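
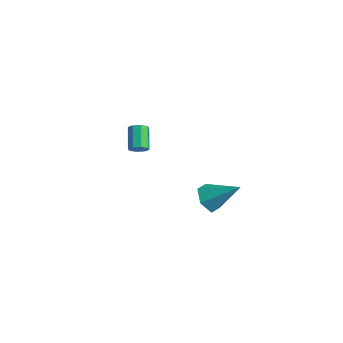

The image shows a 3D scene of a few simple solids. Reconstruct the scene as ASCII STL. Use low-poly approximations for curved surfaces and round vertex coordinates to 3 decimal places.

solid 
facet normal -0.661 -0.432 -0.613
outer loop
vertex 3.453 -1.806 -1.826
vertex 2.851 -1.411 -1.455
vertex 3.223 -1.076 -2.092
endloop
endfacet
facet normal 0.886 0.116 -0.449
outer loop
vertex 3.453 -1.806 -1.826
vertex 3.223 -1.076 -2.092
vertex 4.049 -0.629 -0.345
endloop
endfacet
facet normal -0.661 -0.432 -0.613
outer loop
vertex 3.223 -1.076 -2.092
vertex 2.851 -1.411 -1.455
vertex 2.621 -0.681 -1.721
endloop
endfacet
facet normal 0.333 0.863 -0.379
outer loop
vertex 3.223 -1.076 -2.092
vertex 2.621 -0.681 -1.721
vertex 4.049 -0.629 -0.345
endloop
endfacet
facet normal -0.662 -0.432 -0.613
outer loop
vertex 2.621 -0.681 -1.721
vertex 2.851 -1.411 -1.455
vertex 2.249 -1.016 -1.083
endloop
endfacet
facet normal -0.314 0.904 0.292
outer loop
vertex 2.621 -0.681 -1.721
vertex 2.249 -1.016 -1.083
vertex 4.049 -0.629 -0.345
endloop
endfacet
facet normal -0.662 -0.432 -0.612
outer loop
vertex 2.249 -1.016 -1.083
vertex 2.851 -1.411 -1.455
vertex 2.479 -1.745 -0.817
endloop
endfacet
facet normal -0.408 0.197 0.892
outer loop
vertex 2.249 -1.016 -1.083
vertex 2.479 -1.745 -0.817
vertex 4.049 -0.629 -0.345
endloop
endfacet
facet normal -0.662 -0.432 -0.612
outer loop
vertex 2.479 -1.745 -0.817
vertex 2.851 -1.411 -1.455
vertex 3.081 -2.141 -1.189
endloop
endfacet
facet normal 0.145 -0.551 0.822
outer loop
vertex 2.479 -1.745 -0.817
vertex 3.081 -2.141 -1.189
vertex 4.049 -0.629 -0.345
endloop
endfacet
facet normal -0.661 -0.432 -0.613
outer loop
vertex 3.081 -2.141 -1.189
vertex 2.851 -1.411 -1.455
vertex 3.453 -1.806 -1.826
endloop
endfacet
facet normal 0.792 -0.592 0.151
outer loop
vertex 3.081 -2.141 -1.189
vertex 3.453 -1.806 -1.826
vertex 4.049 -0.629 -0.345
endloop
endfacet
facet normal 0.617 -0.557 -0.556
outer loop
vertex -2.126 -0.461 -1.783
vertex -2.408 -0.873 -1.683
vertex -2.41 -0.514 -2.045
endloop
endfacet
facet normal 0.298 0.819 -0.489
outer loop
vertex -2.126 -0.461 -1.783
vertex -2.41 -0.514 -2.045
vertex -2.91 0.246 -1.077
endloop
endfacet
facet normal 0.298 0.819 -0.489
outer loop
vertex -2.91 0.246 -1.077
vertex -2.41 -0.514 -2.045
vertex -3.194 0.193 -1.339
endloop
endfacet
facet normal -0.617 0.556 0.557
outer loop
vertex -2.91 0.246 -1.077
vertex -3.194 0.193 -1.339
vertex -3.192 -0.167 -0.977
endloop
endfacet
facet normal 0.618 -0.557 -0.556
outer loop
vertex -2.41 -0.514 -2.045
vertex -2.408 -0.873 -1.683
vertex -2.693 -0.778 -2.095
endloop
endfacet
facet normal -0.305 0.482 -0.821
outer loop
vertex -2.41 -0.514 -2.045
vertex -2.693 -0.778 -2.095
vertex -3.194 0.193 -1.339
endloop
endfacet
facet normal -0.305 0.482 -0.821
outer loop
vertex -3.194 0.193 -1.339
vertex -2.693 -0.778 -2.095
vertex -3.477 -0.071 -1.389
endloop
endfacet
facet normal -0.617 0.556 0.557
outer loop
vertex -3.194 0.193 -1.339
vertex -3.477 -0.071 -1.389
vertex -3.192 -0.167 -0.977
endloop
endfacet
facet normal 0.618 -0.556 -0.556
outer loop
vertex -2.693 -0.778 -2.095
vertex -2.408 -0.873 -1.683
vertex -2.809 -1.098 -1.904
endloop
endfacet
facet normal -0.728 -0.137 -0.672
outer loop
vertex -2.693 -0.778 -2.095
vertex -2.809 -1.098 -1.904
vertex -3.477 -0.071 -1.389
endloop
endfacet
facet normal -0.728 -0.137 -0.672
outer loop
vertex -3.477 -0.071 -1.389
vertex -2.809 -1.098 -1.904
vertex -3.593 -0.391 -1.198
endloop
endfacet
facet normal -0.617 0.556 0.557
outer loop
vertex -3.477 -0.071 -1.389
vertex -3.593 -0.391 -1.198
vertex -3.192 -0.167 -0.977
endloop
endfacet
facet normal 0.618 -0.557 -0.555
outer loop
vertex -2.809 -1.098 -1.904
vertex -2.408 -0.873 -1.683
vertex -2.69 -1.286 -1.583
endloop
endfacet
facet normal -0.725 -0.677 -0.128
outer loop
vertex -2.809 -1.098 -1.904
vertex -2.69 -1.286 -1.583
vertex -3.593 -0.391 -1.198
endloop
endfacet
facet normal -0.725 -0.677 -0.128
outer loop
vertex -3.593 -0.391 -1.198
vertex -2.69 -1.286 -1.583
vertex -3.474 -0.579 -0.877
endloop
endfacet
facet normal -0.617 0.557 0.555
outer loop
vertex -3.593 -0.391 -1.198
vertex -3.474 -0.579 -0.877
vertex -3.192 -0.167 -0.977
endloop
endfacet
facet normal 0.617 -0.556 -0.557
outer loop
vertex -2.69 -1.286 -1.583
vertex -2.408 -0.873 -1.683
vertex -2.406 -1.233 -1.321
endloop
endfacet
facet normal -0.298 -0.819 0.489
outer loop
vertex -2.69 -1.286 -1.583
vertex -2.406 -1.233 -1.321
vertex -3.474 -0.579 -0.877
endloop
endfacet
facet normal -0.298 -0.819 0.489
outer loop
vertex -3.474 -0.579 -0.877
vertex -2.406 -1.233 -1.321
vertex -3.19 -0.526 -0.615
endloop
endfacet
facet normal -0.617 0.557 0.556
outer loop
vertex -3.474 -0.579 -0.877
vertex -3.19 -0.526 -0.615
vertex -3.192 -0.167 -0.977
endloop
endfacet
facet normal 0.617 -0.556 -0.557
outer loop
vertex -2.406 -1.233 -1.321
vertex -2.408 -0.873 -1.683
vertex -2.123 -0.969 -1.271
endloop
endfacet
facet normal 0.305 -0.482 0.821
outer loop
vertex -2.406 -1.233 -1.321
vertex -2.123 -0.969 -1.271
vertex -3.19 -0.526 -0.615
endloop
endfacet
facet normal 0.305 -0.482 0.821
outer loop
vertex -3.19 -0.526 -0.615
vertex -2.123 -0.969 -1.271
vertex -2.907 -0.262 -0.565
endloop
endfacet
facet normal -0.618 0.557 0.556
outer loop
vertex -3.19 -0.526 -0.615
vertex -2.907 -0.262 -0.565
vertex -3.192 -0.167 -0.977
endloop
endfacet
facet normal 0.617 -0.556 -0.557
outer loop
vertex -2.123 -0.969 -1.271
vertex -2.408 -0.873 -1.683
vertex -2.007 -0.649 -1.462
endloop
endfacet
facet normal 0.728 0.137 0.672
outer loop
vertex -2.123 -0.969 -1.271
vertex -2.007 -0.649 -1.462
vertex -2.907 -0.262 -0.565
endloop
endfacet
facet normal 0.728 0.137 0.672
outer loop
vertex -2.907 -0.262 -0.565
vertex -2.007 -0.649 -1.462
vertex -2.791 0.058 -0.756
endloop
endfacet
facet normal -0.618 0.556 0.556
outer loop
vertex -2.907 -0.262 -0.565
vertex -2.791 0.058 -0.756
vertex -3.192 -0.167 -0.977
endloop
endfacet
facet normal 0.617 -0.557 -0.555
outer loop
vertex -2.007 -0.649 -1.462
vertex -2.408 -0.873 -1.683
vertex -2.126 -0.461 -1.783
endloop
endfacet
facet normal 0.725 0.677 0.128
outer loop
vertex -2.007 -0.649 -1.462
vertex -2.126 -0.461 -1.783
vertex -2.791 0.058 -0.756
endloop
endfacet
facet normal 0.725 0.677 0.128
outer loop
vertex -2.791 0.058 -0.756
vertex -2.126 -0.461 -1.783
vertex -2.91 0.246 -1.077
endloop
endfacet
facet normal -0.618 0.557 0.555
outer loop
vertex -2.791 0.058 -0.756
vertex -2.91 0.246 -1.077
vertex -3.192 -0.167 -0.977
endloop
endfacet

endsolid


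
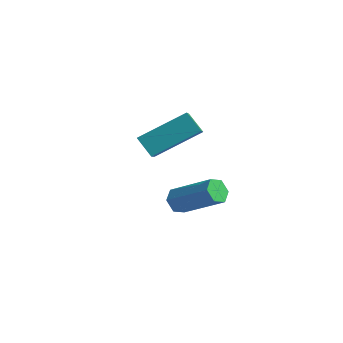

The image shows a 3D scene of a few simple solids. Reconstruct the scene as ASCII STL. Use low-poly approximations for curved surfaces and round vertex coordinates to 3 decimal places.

solid 
facet normal -0.459 0.692 -0.557
outer loop
vertex -0.08 -3.255 0.7
vertex 1.026 -1.718 1.698
vertex 0.636 -3.328 0.02
endloop
endfacet
facet normal -0.516 -0.718 -0.467
outer loop
vertex 1.494 -4.622 1.062
vertex -0.08 -3.255 0.7
vertex 0.636 -3.328 0.02
endloop
endfacet
facet normal -0.459 0.692 -0.557
outer loop
vertex 0.636 -3.328 0.02
vertex 1.026 -1.718 1.698
vertex 1.741 -1.791 1.018
endloop
endfacet
facet normal 0.723 -0.074 -0.687
outer loop
vertex 1.741 -1.791 1.018
vertex 1.494 -4.622 1.062
vertex 0.636 -3.328 0.02
endloop
endfacet
facet normal -0.723 0.074 0.687
outer loop
vertex -0.08 -3.255 0.7
vertex 1.884 -3.012 2.74
vertex 1.026 -1.718 1.698
endloop
endfacet
facet normal -0.517 -0.718 -0.466
outer loop
vertex 0.779 -4.549 1.742
vertex -0.08 -3.255 0.7
vertex 1.494 -4.622 1.062
endloop
endfacet
facet normal -0.723 0.073 0.687
outer loop
vertex 0.779 -4.549 1.742
vertex 1.884 -3.012 2.74
vertex -0.08 -3.255 0.7
endloop
endfacet
facet normal 0.517 0.718 0.466
outer loop
vertex 1.026 -1.718 1.698
vertex 1.884 -3.012 2.74
vertex 1.741 -1.791 1.018
endloop
endfacet
facet normal 0.723 -0.074 -0.687
outer loop
vertex 2.6 -3.085 2.06
vertex 1.494 -4.622 1.062
vertex 1.741 -1.791 1.018
endloop
endfacet
facet normal 0.516 0.718 0.466
outer loop
vertex 1.741 -1.791 1.018
vertex 1.884 -3.012 2.74
vertex 2.6 -3.085 2.06
endloop
endfacet
facet normal 0.459 -0.692 0.557
outer loop
vertex 2.6 -3.085 2.06
vertex 0.779 -4.549 1.742
vertex 1.494 -4.622 1.062
endloop
endfacet
facet normal 0.459 -0.692 0.557
outer loop
vertex 1.884 -3.012 2.74
vertex 0.779 -4.549 1.742
vertex 2.6 -3.085 2.06
endloop
endfacet
facet normal -0.816 -0.104 -0.569
outer loop
vertex 1.219 -2.252 -3.484
vertex 0.875 -2.241 -2.993
vertex 1.008 -1.73 -3.277
endloop
endfacet
facet normal 0.458 0.482 -0.747
outer loop
vertex 1.219 -2.252 -3.484
vertex 1.008 -1.73 -3.277
vertex 2.949 -2.03 -2.279
endloop
endfacet
facet normal 0.458 0.482 -0.747
outer loop
vertex 2.949 -2.03 -2.279
vertex 1.008 -1.73 -3.277
vertex 2.738 -1.508 -2.072
endloop
endfacet
facet normal 0.816 0.105 0.568
outer loop
vertex 2.949 -2.03 -2.279
vertex 2.738 -1.508 -2.072
vertex 2.605 -2.019 -1.787
endloop
endfacet
facet normal -0.816 -0.104 -0.569
outer loop
vertex 1.008 -1.73 -3.277
vertex 0.875 -2.241 -2.993
vertex 0.664 -1.719 -2.786
endloop
endfacet
facet normal -0.075 0.994 -0.075
outer loop
vertex 1.008 -1.73 -3.277
vertex 0.664 -1.719 -2.786
vertex 2.738 -1.508 -2.072
endloop
endfacet
facet normal -0.075 0.994 -0.075
outer loop
vertex 2.738 -1.508 -2.072
vertex 0.664 -1.719 -2.786
vertex 2.394 -1.497 -1.58
endloop
endfacet
facet normal 0.816 0.105 0.568
outer loop
vertex 2.738 -1.508 -2.072
vertex 2.394 -1.497 -1.58
vertex 2.605 -2.019 -1.787
endloop
endfacet
facet normal -0.816 -0.105 -0.568
outer loop
vertex 0.664 -1.719 -2.786
vertex 0.875 -2.241 -2.993
vertex 0.531 -2.23 -2.501
endloop
endfacet
facet normal -0.534 0.514 0.672
outer loop
vertex 0.664 -1.719 -2.786
vertex 0.531 -2.23 -2.501
vertex 2.394 -1.497 -1.58
endloop
endfacet
facet normal -0.534 0.513 0.672
outer loop
vertex 2.394 -1.497 -1.58
vertex 0.531 -2.23 -2.501
vertex 2.261 -2.008 -1.296
endloop
endfacet
facet normal 0.816 0.104 0.569
outer loop
vertex 2.394 -1.497 -1.58
vertex 2.261 -2.008 -1.296
vertex 2.605 -2.019 -1.787
endloop
endfacet
facet normal -0.816 -0.105 -0.568
outer loop
vertex 0.531 -2.23 -2.501
vertex 0.875 -2.241 -2.993
vertex 0.742 -2.752 -2.708
endloop
endfacet
facet normal -0.458 -0.482 0.747
outer loop
vertex 0.531 -2.23 -2.501
vertex 0.742 -2.752 -2.708
vertex 2.261 -2.008 -1.296
endloop
endfacet
facet normal -0.458 -0.482 0.747
outer loop
vertex 2.261 -2.008 -1.296
vertex 0.742 -2.752 -2.708
vertex 2.472 -2.53 -1.503
endloop
endfacet
facet normal 0.816 0.104 0.569
outer loop
vertex 2.261 -2.008 -1.296
vertex 2.472 -2.53 -1.503
vertex 2.605 -2.019 -1.787
endloop
endfacet
facet normal -0.816 -0.105 -0.568
outer loop
vertex 0.742 -2.752 -2.708
vertex 0.875 -2.241 -2.993
vertex 1.086 -2.763 -3.2
endloop
endfacet
facet normal 0.075 -0.994 0.075
outer loop
vertex 0.742 -2.752 -2.708
vertex 1.086 -2.763 -3.2
vertex 2.472 -2.53 -1.503
endloop
endfacet
facet normal 0.075 -0.994 0.075
outer loop
vertex 2.472 -2.53 -1.503
vertex 1.086 -2.763 -3.2
vertex 2.816 -2.541 -1.994
endloop
endfacet
facet normal 0.816 0.104 0.569
outer loop
vertex 2.472 -2.53 -1.503
vertex 2.816 -2.541 -1.994
vertex 2.605 -2.019 -1.787
endloop
endfacet
facet normal -0.816 -0.104 -0.569
outer loop
vertex 1.086 -2.763 -3.2
vertex 0.875 -2.241 -2.993
vertex 1.219 -2.252 -3.484
endloop
endfacet
facet normal 0.534 -0.513 -0.672
outer loop
vertex 1.086 -2.763 -3.2
vertex 1.219 -2.252 -3.484
vertex 2.816 -2.541 -1.994
endloop
endfacet
facet normal 0.534 -0.514 -0.672
outer loop
vertex 2.816 -2.541 -1.994
vertex 1.219 -2.252 -3.484
vertex 2.949 -2.03 -2.279
endloop
endfacet
facet normal 0.816 0.105 0.568
outer loop
vertex 2.816 -2.541 -1.994
vertex 2.949 -2.03 -2.279
vertex 2.605 -2.019 -1.787
endloop
endfacet

endsolid


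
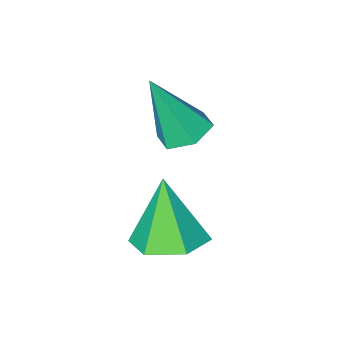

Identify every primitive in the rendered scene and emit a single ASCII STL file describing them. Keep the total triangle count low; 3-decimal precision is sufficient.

solid 
facet normal 0.081 0.302 -0.950
outer loop
vertex -1.217 2.357 -0.945
vertex -2.077 2.021 -1.125
vertex -1.97 2.909 -0.834
endloop
endfacet
facet normal 0.507 0.560 0.655
outer loop
vertex -1.217 2.357 -0.945
vertex -1.97 2.909 -0.834
vertex -2.223 1.479 0.585
endloop
endfacet
facet normal 0.081 0.301 -0.950
outer loop
vertex -1.97 2.909 -0.834
vertex -2.077 2.021 -1.125
vertex -2.829 2.574 -1.014
endloop
endfacet
facet normal -0.395 0.681 0.616
outer loop
vertex -1.97 2.909 -0.834
vertex -2.829 2.574 -1.014
vertex -2.223 1.479 0.585
endloop
endfacet
facet normal 0.081 0.301 -0.950
outer loop
vertex -2.829 2.574 -1.014
vertex -2.077 2.021 -1.125
vertex -2.936 1.686 -1.305
endloop
endfacet
facet normal -0.936 -0.003 0.353
outer loop
vertex -2.829 2.574 -1.014
vertex -2.936 1.686 -1.305
vertex -2.223 1.479 0.585
endloop
endfacet
facet normal 0.081 0.302 -0.950
outer loop
vertex -2.936 1.686 -1.305
vertex -2.077 2.021 -1.125
vertex -2.183 1.134 -1.416
endloop
endfacet
facet normal -0.574 -0.809 0.128
outer loop
vertex -2.936 1.686 -1.305
vertex -2.183 1.134 -1.416
vertex -2.223 1.479 0.585
endloop
endfacet
facet normal 0.081 0.302 -0.950
outer loop
vertex -2.183 1.134 -1.416
vertex -2.077 2.021 -1.125
vertex -1.324 1.469 -1.236
endloop
endfacet
facet normal 0.328 -0.930 0.167
outer loop
vertex -2.183 1.134 -1.416
vertex -1.324 1.469 -1.236
vertex -2.223 1.479 0.585
endloop
endfacet
facet normal 0.081 0.302 -0.950
outer loop
vertex -1.324 1.469 -1.236
vertex -2.077 2.021 -1.125
vertex -1.217 2.357 -0.945
endloop
endfacet
facet normal 0.869 -0.246 0.430
outer loop
vertex -1.324 1.469 -1.236
vertex -1.217 2.357 -0.945
vertex -2.223 1.479 0.585
endloop
endfacet
facet normal -0.352 0.224 -0.909
outer loop
vertex -3.288 -0.587 0.063
vertex -3.788 -0.149 0.365
vertex -3.134 0.117 0.177
endloop
endfacet
facet normal 0.976 -0.199 -0.092
outer loop
vertex -3.288 -0.587 0.063
vertex -3.134 0.117 0.177
vertex -3.092 -0.591 2.155
endloop
endfacet
facet normal -0.353 0.226 -0.908
outer loop
vertex -3.134 0.117 0.177
vertex -3.788 -0.149 0.365
vertex -3.634 0.555 0.48
endloop
endfacet
facet normal 0.715 0.663 0.222
outer loop
vertex -3.134 0.117 0.177
vertex -3.634 0.555 0.48
vertex -3.092 -0.591 2.155
endloop
endfacet
facet normal -0.353 0.226 -0.908
outer loop
vertex -3.634 0.555 0.48
vertex -3.788 -0.149 0.365
vertex -4.287 0.289 0.668
endloop
endfacet
facet normal -0.152 0.792 0.591
outer loop
vertex -3.634 0.555 0.48
vertex -4.287 0.289 0.668
vertex -3.092 -0.591 2.155
endloop
endfacet
facet normal -0.353 0.226 -0.908
outer loop
vertex -4.287 0.289 0.668
vertex -3.788 -0.149 0.365
vertex -4.441 -0.415 0.553
endloop
endfacet
facet normal -0.760 0.061 0.647
outer loop
vertex -4.287 0.289 0.668
vertex -4.441 -0.415 0.553
vertex -3.092 -0.591 2.155
endloop
endfacet
facet normal -0.353 0.224 -0.909
outer loop
vertex -4.441 -0.415 0.553
vertex -3.788 -0.149 0.365
vertex -3.941 -0.853 0.251
endloop
endfacet
facet normal -0.500 -0.800 0.333
outer loop
vertex -4.441 -0.415 0.553
vertex -3.941 -0.853 0.251
vertex -3.092 -0.591 2.155
endloop
endfacet
facet normal -0.353 0.224 -0.909
outer loop
vertex -3.941 -0.853 0.251
vertex -3.788 -0.149 0.365
vertex -3.288 -0.587 0.063
endloop
endfacet
facet normal 0.368 -0.929 -0.036
outer loop
vertex -3.941 -0.853 0.251
vertex -3.288 -0.587 0.063
vertex -3.092 -0.591 2.155
endloop
endfacet

endsolid


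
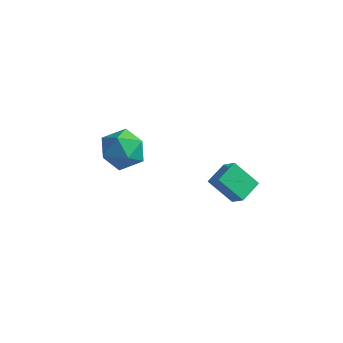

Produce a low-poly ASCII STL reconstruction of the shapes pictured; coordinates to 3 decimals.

solid 
facet normal -0.764 0.551 0.335
outer loop
vertex -4.53 -3.006 -2.397
vertex -4.821 -3.889 -1.607
vertex -4.042 -3.009 -1.279
endloop
endfacet
facet normal -0.231 0.967 0.103
outer loop
vertex -4.53 -3.006 -2.397
vertex -4.042 -3.009 -1.279
vertex -3.349 -2.74 -2.246
endloop
endfacet
facet normal -0.108 0.807 -0.580
outer loop
vertex -4.53 -3.006 -2.397
vertex -3.349 -2.74 -2.246
vertex -3.7 -3.452 -3.172
endloop
endfacet
facet normal -0.564 0.293 -0.772
outer loop
vertex -4.53 -3.006 -2.397
vertex -3.7 -3.452 -3.172
vertex -4.61 -4.162 -2.777
endloop
endfacet
facet normal -0.969 0.135 -0.206
outer loop
vertex -4.53 -3.006 -2.397
vertex -4.61 -4.162 -2.777
vertex -4.821 -3.889 -1.607
endloop
endfacet
facet normal 0.354 0.804 0.478
outer loop
vertex -3.349 -2.74 -2.246
vertex -4.042 -3.009 -1.279
vertex -2.91 -3.458 -1.363
endloop
endfacet
facet normal -0.507 0.131 0.852
outer loop
vertex -4.042 -3.009 -1.279
vertex -4.821 -3.889 -1.607
vertex -3.82 -4.168 -0.968
endloop
endfacet
facet normal -0.839 -0.543 -0.025
outer loop
vertex -4.821 -3.889 -1.607
vertex -4.61 -4.162 -2.777
vertex -4.171 -4.88 -1.894
endloop
endfacet
facet normal -0.184 -0.287 -0.940
outer loop
vertex -4.61 -4.162 -2.777
vertex -3.7 -3.452 -3.172
vertex -3.478 -4.611 -2.861
endloop
endfacet
facet normal 0.554 0.545 -0.629
outer loop
vertex -3.7 -3.452 -3.172
vertex -3.349 -2.74 -2.246
vertex -2.699 -3.731 -2.533
endloop
endfacet
facet normal 0.564 -0.293 0.772
outer loop
vertex -2.99 -4.614 -1.743
vertex -2.91 -3.458 -1.363
vertex -3.82 -4.168 -0.968
endloop
endfacet
facet normal 0.108 -0.807 0.580
outer loop
vertex -2.99 -4.614 -1.743
vertex -3.82 -4.168 -0.968
vertex -4.171 -4.88 -1.894
endloop
endfacet
facet normal 0.231 -0.967 -0.103
outer loop
vertex -2.99 -4.614 -1.743
vertex -4.171 -4.88 -1.894
vertex -3.478 -4.611 -2.861
endloop
endfacet
facet normal 0.764 -0.551 -0.335
outer loop
vertex -2.99 -4.614 -1.743
vertex -3.478 -4.611 -2.861
vertex -2.699 -3.731 -2.533
endloop
endfacet
facet normal 0.969 -0.135 0.206
outer loop
vertex -2.99 -4.614 -1.743
vertex -2.699 -3.731 -2.533
vertex -2.91 -3.458 -1.363
endloop
endfacet
facet normal 0.184 0.287 0.940
outer loop
vertex -3.82 -4.168 -0.968
vertex -2.91 -3.458 -1.363
vertex -4.042 -3.009 -1.279
endloop
endfacet
facet normal -0.554 -0.545 0.629
outer loop
vertex -4.171 -4.88 -1.894
vertex -3.82 -4.168 -0.968
vertex -4.821 -3.889 -1.607
endloop
endfacet
facet normal -0.354 -0.804 -0.478
outer loop
vertex -3.478 -4.611 -2.861
vertex -4.171 -4.88 -1.894
vertex -4.61 -4.162 -2.777
endloop
endfacet
facet normal 0.507 -0.131 -0.852
outer loop
vertex -2.699 -3.731 -2.533
vertex -3.478 -4.611 -2.861
vertex -3.7 -3.452 -3.172
endloop
endfacet
facet normal 0.839 0.543 0.025
outer loop
vertex -2.91 -3.458 -1.363
vertex -2.699 -3.731 -2.533
vertex -3.349 -2.74 -2.246
endloop
endfacet
facet normal -0.732 -0.098 0.675
outer loop
vertex 1.453 -4.214 -1.693
vertex 1.647 -3.049 -1.314
vertex 0.716 -3.848 -2.439
endloop
endfacet
facet normal -0.157 -0.939 -0.306
outer loop
vertex 1.893 -3.691 -3.526
vertex 1.453 -4.214 -1.693
vertex 0.716 -3.848 -2.439
endloop
endfacet
facet normal -0.731 -0.098 0.675
outer loop
vertex 0.716 -3.848 -2.439
vertex 1.647 -3.049 -1.314
vertex 0.91 -2.684 -2.06
endloop
endfacet
facet normal -0.664 0.329 -0.671
outer loop
vertex 0.91 -2.684 -2.06
vertex 1.893 -3.691 -3.526
vertex 0.716 -3.848 -2.439
endloop
endfacet
facet normal 0.664 -0.329 0.671
outer loop
vertex 1.453 -4.214 -1.693
vertex 2.824 -2.892 -2.401
vertex 1.647 -3.049 -1.314
endloop
endfacet
facet normal -0.156 -0.939 -0.305
outer loop
vertex 2.63 -4.056 -2.78
vertex 1.453 -4.214 -1.693
vertex 1.893 -3.691 -3.526
endloop
endfacet
facet normal 0.664 -0.329 0.671
outer loop
vertex 2.63 -4.056 -2.78
vertex 2.824 -2.892 -2.401
vertex 1.453 -4.214 -1.693
endloop
endfacet
facet normal 0.156 0.939 0.305
outer loop
vertex 1.647 -3.049 -1.314
vertex 2.824 -2.892 -2.401
vertex 0.91 -2.684 -2.06
endloop
endfacet
facet normal -0.664 0.329 -0.671
outer loop
vertex 2.087 -2.526 -3.147
vertex 1.893 -3.691 -3.526
vertex 0.91 -2.684 -2.06
endloop
endfacet
facet normal 0.157 0.939 0.306
outer loop
vertex 0.91 -2.684 -2.06
vertex 2.824 -2.892 -2.401
vertex 2.087 -2.526 -3.147
endloop
endfacet
facet normal 0.731 0.098 -0.675
outer loop
vertex 2.087 -2.526 -3.147
vertex 2.63 -4.056 -2.78
vertex 1.893 -3.691 -3.526
endloop
endfacet
facet normal 0.732 0.098 -0.675
outer loop
vertex 2.824 -2.892 -2.401
vertex 2.63 -4.056 -2.78
vertex 2.087 -2.526 -3.147
endloop
endfacet

endsolid


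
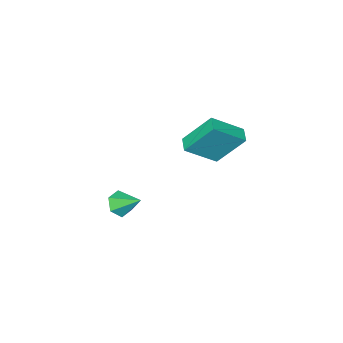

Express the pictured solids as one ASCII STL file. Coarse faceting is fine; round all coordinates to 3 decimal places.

solid 
facet normal -0.383 0.491 0.783
outer loop
vertex -3.813 0.134 5.06
vertex -3.329 0.798 4.88
vertex -5.229 0.857 3.914
endloop
endfacet
facet normal -0.576 -0.789 0.213
outer loop
vertex -4.391 -0.218 2.2
vertex -3.813 0.134 5.06
vertex -5.229 0.857 3.914
endloop
endfacet
facet normal -0.383 0.491 0.783
outer loop
vertex -5.229 0.857 3.914
vertex -3.329 0.798 4.88
vertex -4.746 1.52 3.734
endloop
endfacet
facet normal -0.723 0.368 -0.584
outer loop
vertex -4.746 1.52 3.734
vertex -4.391 -0.218 2.2
vertex -5.229 0.857 3.914
endloop
endfacet
facet normal 0.723 -0.368 0.585
outer loop
vertex -3.813 0.134 5.06
vertex -2.491 -0.277 3.166
vertex -3.329 0.798 4.88
endloop
endfacet
facet normal -0.575 -0.790 0.213
outer loop
vertex -2.974 -0.94 3.346
vertex -3.813 0.134 5.06
vertex -4.391 -0.218 2.2
endloop
endfacet
facet normal 0.723 -0.368 0.585
outer loop
vertex -2.974 -0.94 3.346
vertex -2.491 -0.277 3.166
vertex -3.813 0.134 5.06
endloop
endfacet
facet normal 0.575 0.789 -0.214
outer loop
vertex -3.329 0.798 4.88
vertex -2.491 -0.277 3.166
vertex -4.746 1.52 3.734
endloop
endfacet
facet normal -0.723 0.368 -0.585
outer loop
vertex -3.907 0.446 2.02
vertex -4.391 -0.218 2.2
vertex -4.746 1.52 3.734
endloop
endfacet
facet normal 0.576 0.790 -0.213
outer loop
vertex -4.746 1.52 3.734
vertex -2.491 -0.277 3.166
vertex -3.907 0.446 2.02
endloop
endfacet
facet normal 0.383 -0.491 -0.783
outer loop
vertex -3.907 0.446 2.02
vertex -2.974 -0.94 3.346
vertex -4.391 -0.218 2.2
endloop
endfacet
facet normal 0.383 -0.491 -0.783
outer loop
vertex -2.491 -0.277 3.166
vertex -2.974 -0.94 3.346
vertex -3.907 0.446 2.02
endloop
endfacet
facet normal 0.179 -0.793 -0.582
outer loop
vertex -1.1 -3.209 -2.91
vertex -1.391 -3.685 -2.351
vertex -1.869 -3.386 -2.905
endloop
endfacet
facet normal -0.196 0.838 -0.509
outer loop
vertex -1.1 -3.209 -2.91
vertex -1.869 -3.386 -2.905
vertex -1.669 -2.455 -1.449
endloop
endfacet
facet normal 0.179 -0.793 -0.582
outer loop
vertex -1.869 -3.386 -2.905
vertex -1.391 -3.685 -2.351
vertex -2.161 -3.862 -2.346
endloop
endfacet
facet normal -0.906 0.401 -0.132
outer loop
vertex -1.869 -3.386 -2.905
vertex -2.161 -3.862 -2.346
vertex -1.669 -2.455 -1.449
endloop
endfacet
facet normal 0.179 -0.793 -0.582
outer loop
vertex -2.161 -3.862 -2.346
vertex -1.391 -3.685 -2.351
vertex -1.683 -4.161 -1.792
endloop
endfacet
facet normal -0.782 -0.117 0.612
outer loop
vertex -2.161 -3.862 -2.346
vertex -1.683 -4.161 -1.792
vertex -1.669 -2.455 -1.449
endloop
endfacet
facet normal 0.180 -0.793 -0.582
outer loop
vertex -1.683 -4.161 -1.792
vertex -1.391 -3.685 -2.351
vertex -0.913 -3.983 -1.797
endloop
endfacet
facet normal 0.052 -0.197 0.979
outer loop
vertex -1.683 -4.161 -1.792
vertex -0.913 -3.983 -1.797
vertex -1.669 -2.455 -1.449
endloop
endfacet
facet normal 0.180 -0.793 -0.582
outer loop
vertex -0.913 -3.983 -1.797
vertex -1.391 -3.685 -2.351
vertex -0.621 -3.507 -2.356
endloop
endfacet
facet normal 0.762 0.240 0.602
outer loop
vertex -0.913 -3.983 -1.797
vertex -0.621 -3.507 -2.356
vertex -1.669 -2.455 -1.449
endloop
endfacet
facet normal 0.180 -0.793 -0.582
outer loop
vertex -0.621 -3.507 -2.356
vertex -1.391 -3.685 -2.351
vertex -1.1 -3.209 -2.91
endloop
endfacet
facet normal 0.637 0.758 -0.143
outer loop
vertex -0.621 -3.507 -2.356
vertex -1.1 -3.209 -2.91
vertex -1.669 -2.455 -1.449
endloop
endfacet

endsolid


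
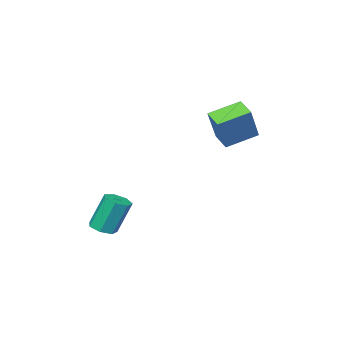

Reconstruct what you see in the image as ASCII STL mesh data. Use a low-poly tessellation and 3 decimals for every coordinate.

solid 
facet normal 0.283 -0.235 -0.930
outer loop
vertex 4.014 -3.033 -4.137
vertex 3.299 -2.941 -4.378
vertex 3.856 -2.425 -4.339
endloop
endfacet
facet normal 0.929 0.309 0.204
outer loop
vertex 4.014 -3.033 -4.137
vertex 3.856 -2.425 -4.339
vertex 3.436 -2.551 -2.241
endloop
endfacet
facet normal 0.929 0.310 0.204
outer loop
vertex 3.436 -2.551 -2.241
vertex 3.856 -2.425 -4.339
vertex 3.278 -1.944 -2.443
endloop
endfacet
facet normal -0.283 0.236 0.930
outer loop
vertex 3.436 -2.551 -2.241
vertex 3.278 -1.944 -2.443
vertex 2.721 -2.459 -2.482
endloop
endfacet
facet normal 0.284 -0.236 -0.929
outer loop
vertex 3.856 -2.425 -4.339
vertex 3.299 -2.941 -4.378
vertex 3.279 -2.206 -4.571
endloop
endfacet
facet normal 0.392 0.913 -0.112
outer loop
vertex 3.856 -2.425 -4.339
vertex 3.279 -2.206 -4.571
vertex 3.278 -1.944 -2.443
endloop
endfacet
facet normal 0.392 0.913 -0.112
outer loop
vertex 3.278 -1.944 -2.443
vertex 3.279 -2.206 -4.571
vertex 2.701 -1.725 -2.674
endloop
endfacet
facet normal -0.283 0.236 0.930
outer loop
vertex 3.278 -1.944 -2.443
vertex 2.701 -1.725 -2.674
vertex 2.721 -2.459 -2.482
endloop
endfacet
facet normal 0.283 -0.236 -0.930
outer loop
vertex 3.279 -2.206 -4.571
vertex 3.299 -2.941 -4.378
vertex 2.717 -2.54 -4.657
endloop
endfacet
facet normal -0.440 0.829 -0.344
outer loop
vertex 3.279 -2.206 -4.571
vertex 2.717 -2.54 -4.657
vertex 2.701 -1.725 -2.674
endloop
endfacet
facet normal -0.440 0.829 -0.344
outer loop
vertex 2.701 -1.725 -2.674
vertex 2.717 -2.54 -4.657
vertex 2.139 -2.059 -2.761
endloop
endfacet
facet normal -0.284 0.235 0.930
outer loop
vertex 2.701 -1.725 -2.674
vertex 2.139 -2.059 -2.761
vertex 2.721 -2.459 -2.482
endloop
endfacet
facet normal 0.284 -0.235 -0.930
outer loop
vertex 2.717 -2.54 -4.657
vertex 3.299 -2.941 -4.378
vertex 2.593 -3.176 -4.534
endloop
endfacet
facet normal -0.940 0.122 -0.318
outer loop
vertex 2.717 -2.54 -4.657
vertex 2.593 -3.176 -4.534
vertex 2.139 -2.059 -2.761
endloop
endfacet
facet normal -0.940 0.121 -0.317
outer loop
vertex 2.139 -2.059 -2.761
vertex 2.593 -3.176 -4.534
vertex 2.015 -2.695 -2.637
endloop
endfacet
facet normal -0.283 0.236 0.929
outer loop
vertex 2.139 -2.059 -2.761
vertex 2.015 -2.695 -2.637
vertex 2.721 -2.459 -2.482
endloop
endfacet
facet normal 0.284 -0.236 -0.929
outer loop
vertex 2.593 -3.176 -4.534
vertex 3.299 -2.941 -4.378
vertex 3.001 -3.634 -4.293
endloop
endfacet
facet normal -0.732 -0.679 -0.051
outer loop
vertex 2.593 -3.176 -4.534
vertex 3.001 -3.634 -4.293
vertex 2.015 -2.695 -2.637
endloop
endfacet
facet normal -0.732 -0.679 -0.051
outer loop
vertex 2.015 -2.695 -2.637
vertex 3.001 -3.634 -4.293
vertex 2.423 -3.153 -2.397
endloop
endfacet
facet normal -0.283 0.235 0.930
outer loop
vertex 2.015 -2.695 -2.637
vertex 2.423 -3.153 -2.397
vertex 2.721 -2.459 -2.482
endloop
endfacet
facet normal 0.284 -0.236 -0.929
outer loop
vertex 3.001 -3.634 -4.293
vertex 3.299 -2.941 -4.378
vertex 3.633 -3.571 -4.116
endloop
endfacet
facet normal 0.026 -0.967 0.253
outer loop
vertex 3.001 -3.634 -4.293
vertex 3.633 -3.571 -4.116
vertex 2.423 -3.153 -2.397
endloop
endfacet
facet normal 0.026 -0.967 0.253
outer loop
vertex 2.423 -3.153 -2.397
vertex 3.633 -3.571 -4.116
vertex 3.055 -3.09 -2.22
endloop
endfacet
facet normal -0.284 0.236 0.929
outer loop
vertex 2.423 -3.153 -2.397
vertex 3.055 -3.09 -2.22
vertex 2.721 -2.459 -2.482
endloop
endfacet
facet normal 0.283 -0.237 -0.930
outer loop
vertex 3.633 -3.571 -4.116
vertex 3.299 -2.941 -4.378
vertex 4.014 -3.033 -4.137
endloop
endfacet
facet normal 0.766 -0.528 0.367
outer loop
vertex 3.633 -3.571 -4.116
vertex 4.014 -3.033 -4.137
vertex 3.055 -3.09 -2.22
endloop
endfacet
facet normal 0.766 -0.527 0.368
outer loop
vertex 3.055 -3.09 -2.22
vertex 4.014 -3.033 -4.137
vertex 3.436 -2.551 -2.241
endloop
endfacet
facet normal -0.283 0.236 0.930
outer loop
vertex 3.055 -3.09 -2.22
vertex 3.436 -2.551 -2.241
vertex 2.721 -2.459 -2.482
endloop
endfacet
facet normal -0.453 -0.237 -0.860
outer loop
vertex -3.967 -0.551 1.662
vertex -3.723 0.493 1.246
vertex -2.391 -1.181 1.005
endloop
endfacet
facet normal -0.212 -0.908 0.361
outer loop
vertex -1.417 -0.673 2.854
vertex -3.967 -0.551 1.662
vertex -2.391 -1.181 1.005
endloop
endfacet
facet normal -0.452 -0.236 -0.860
outer loop
vertex -2.391 -1.181 1.005
vertex -3.723 0.493 1.246
vertex -2.146 -0.137 0.59
endloop
endfacet
facet normal 0.866 -0.347 -0.361
outer loop
vertex -2.146 -0.137 0.59
vertex -1.417 -0.673 2.854
vertex -2.391 -1.181 1.005
endloop
endfacet
facet normal -0.866 0.346 0.361
outer loop
vertex -3.967 -0.551 1.662
vertex -2.749 1.001 3.095
vertex -3.723 0.493 1.246
endloop
endfacet
facet normal -0.212 -0.908 0.361
outer loop
vertex -2.994 -0.043 3.51
vertex -3.967 -0.551 1.662
vertex -1.417 -0.673 2.854
endloop
endfacet
facet normal -0.866 0.347 0.361
outer loop
vertex -2.994 -0.043 3.51
vertex -2.749 1.001 3.095
vertex -3.967 -0.551 1.662
endloop
endfacet
facet normal 0.212 0.908 -0.361
outer loop
vertex -3.723 0.493 1.246
vertex -2.749 1.001 3.095
vertex -2.146 -0.137 0.59
endloop
endfacet
facet normal 0.866 -0.346 -0.361
outer loop
vertex -1.173 0.371 2.438
vertex -1.417 -0.673 2.854
vertex -2.146 -0.137 0.59
endloop
endfacet
facet normal 0.212 0.908 -0.361
outer loop
vertex -2.146 -0.137 0.59
vertex -2.749 1.001 3.095
vertex -1.173 0.371 2.438
endloop
endfacet
facet normal 0.452 0.237 0.860
outer loop
vertex -1.173 0.371 2.438
vertex -2.994 -0.043 3.51
vertex -1.417 -0.673 2.854
endloop
endfacet
facet normal 0.453 0.236 0.860
outer loop
vertex -2.749 1.001 3.095
vertex -2.994 -0.043 3.51
vertex -1.173 0.371 2.438
endloop
endfacet

endsolid


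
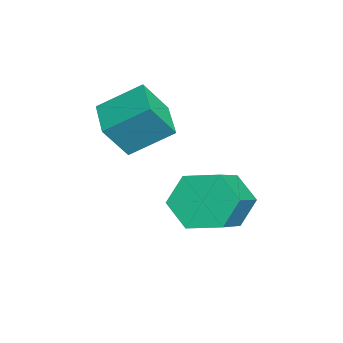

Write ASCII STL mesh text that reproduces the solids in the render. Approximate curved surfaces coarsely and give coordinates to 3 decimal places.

solid 
facet normal -0.970 -0.137 0.200
outer loop
vertex -0.829 -0.466 1.589
vertex -0.839 0.835 2.432
vertex -1.149 0.23 0.513
endloop
endfacet
facet normal 0.006 -0.839 -0.544
outer loop
vertex 0.239 0.425 0.228
vertex -0.829 -0.466 1.589
vertex -1.149 0.23 0.513
endloop
endfacet
facet normal -0.970 -0.136 0.200
outer loop
vertex -1.149 0.23 0.513
vertex -0.839 0.835 2.432
vertex -1.158 1.53 1.357
endloop
endfacet
facet normal -0.241 0.527 -0.815
outer loop
vertex -1.158 1.53 1.357
vertex 0.239 0.425 0.228
vertex -1.149 0.23 0.513
endloop
endfacet
facet normal 0.241 -0.526 0.815
outer loop
vertex -0.829 -0.466 1.589
vertex 0.549 1.03 2.147
vertex -0.839 0.835 2.432
endloop
endfacet
facet normal 0.006 -0.839 -0.544
outer loop
vertex 0.558 -0.27 1.303
vertex -0.829 -0.466 1.589
vertex 0.239 0.425 0.228
endloop
endfacet
facet normal 0.242 -0.527 0.814
outer loop
vertex 0.558 -0.27 1.303
vertex 0.549 1.03 2.147
vertex -0.829 -0.466 1.589
endloop
endfacet
facet normal -0.006 0.839 0.544
outer loop
vertex -0.839 0.835 2.432
vertex 0.549 1.03 2.147
vertex -1.158 1.53 1.357
endloop
endfacet
facet normal -0.242 0.526 -0.815
outer loop
vertex 0.229 1.726 1.071
vertex 0.239 0.425 0.228
vertex -1.158 1.53 1.357
endloop
endfacet
facet normal -0.006 0.839 0.544
outer loop
vertex -1.158 1.53 1.357
vertex 0.549 1.03 2.147
vertex 0.229 1.726 1.071
endloop
endfacet
facet normal 0.970 0.137 -0.200
outer loop
vertex 0.229 1.726 1.071
vertex 0.558 -0.27 1.303
vertex 0.239 0.425 0.228
endloop
endfacet
facet normal 0.970 0.137 -0.200
outer loop
vertex 0.549 1.03 2.147
vertex 0.558 -0.27 1.303
vertex 0.229 1.726 1.071
endloop
endfacet
facet normal -0.842 0.256 -0.474
outer loop
vertex 1.501 3.435 -1.864
vertex 0.972 2.929 -1.198
vertex 1.176 3.885 -1.044
endloop
endfacet
facet normal 0.428 0.853 -0.299
outer loop
vertex 1.501 3.435 -1.864
vertex 1.176 3.885 -1.044
vertex 3.337 2.877 -0.829
endloop
endfacet
facet normal 0.428 0.853 -0.300
outer loop
vertex 3.337 2.877 -0.829
vertex 1.176 3.885 -1.044
vertex 3.012 3.328 -0.009
endloop
endfacet
facet normal 0.842 -0.255 0.474
outer loop
vertex 3.337 2.877 -0.829
vertex 3.012 3.328 -0.009
vertex 2.808 2.371 -0.162
endloop
endfacet
facet normal -0.842 0.256 -0.474
outer loop
vertex 1.176 3.885 -1.044
vertex 0.972 2.929 -1.198
vertex 0.647 3.379 -0.378
endloop
endfacet
facet normal -0.071 0.821 0.567
outer loop
vertex 1.176 3.885 -1.044
vertex 0.647 3.379 -0.378
vertex 3.012 3.328 -0.009
endloop
endfacet
facet normal -0.071 0.820 0.568
outer loop
vertex 3.012 3.328 -0.009
vertex 0.647 3.379 -0.378
vertex 2.483 2.821 0.657
endloop
endfacet
facet normal 0.842 -0.255 0.475
outer loop
vertex 3.012 3.328 -0.009
vertex 2.483 2.821 0.657
vertex 2.808 2.371 -0.162
endloop
endfacet
facet normal -0.842 0.256 -0.474
outer loop
vertex 0.647 3.379 -0.378
vertex 0.972 2.929 -1.198
vertex 0.443 2.423 -0.531
endloop
endfacet
facet normal -0.498 -0.032 0.866
outer loop
vertex 0.647 3.379 -0.378
vertex 0.443 2.423 -0.531
vertex 2.483 2.821 0.657
endloop
endfacet
facet normal -0.498 -0.032 0.866
outer loop
vertex 2.483 2.821 0.657
vertex 0.443 2.423 -0.531
vertex 2.279 1.865 0.504
endloop
endfacet
facet normal 0.842 -0.256 0.475
outer loop
vertex 2.483 2.821 0.657
vertex 2.279 1.865 0.504
vertex 2.808 2.371 -0.162
endloop
endfacet
facet normal -0.842 0.255 -0.474
outer loop
vertex 0.443 2.423 -0.531
vertex 0.972 2.929 -1.198
vertex 0.768 1.972 -1.351
endloop
endfacet
facet normal -0.428 -0.853 0.299
outer loop
vertex 0.443 2.423 -0.531
vertex 0.768 1.972 -1.351
vertex 2.279 1.865 0.504
endloop
endfacet
facet normal -0.427 -0.853 0.299
outer loop
vertex 2.279 1.865 0.504
vertex 0.768 1.972 -1.351
vertex 2.604 1.415 -0.316
endloop
endfacet
facet normal 0.842 -0.256 0.474
outer loop
vertex 2.279 1.865 0.504
vertex 2.604 1.415 -0.316
vertex 2.808 2.371 -0.162
endloop
endfacet
facet normal -0.842 0.255 -0.475
outer loop
vertex 0.768 1.972 -1.351
vertex 0.972 2.929 -1.198
vertex 1.297 2.479 -2.017
endloop
endfacet
facet normal 0.071 -0.820 -0.568
outer loop
vertex 0.768 1.972 -1.351
vertex 1.297 2.479 -2.017
vertex 2.604 1.415 -0.316
endloop
endfacet
facet normal 0.070 -0.820 -0.567
outer loop
vertex 2.604 1.415 -0.316
vertex 1.297 2.479 -2.017
vertex 3.133 1.921 -0.982
endloop
endfacet
facet normal 0.842 -0.256 0.474
outer loop
vertex 2.604 1.415 -0.316
vertex 3.133 1.921 -0.982
vertex 2.808 2.371 -0.162
endloop
endfacet
facet normal -0.842 0.256 -0.475
outer loop
vertex 1.297 2.479 -2.017
vertex 0.972 2.929 -1.198
vertex 1.501 3.435 -1.864
endloop
endfacet
facet normal 0.498 0.032 -0.866
outer loop
vertex 1.297 2.479 -2.017
vertex 1.501 3.435 -1.864
vertex 3.133 1.921 -0.982
endloop
endfacet
facet normal 0.498 0.032 -0.866
outer loop
vertex 3.133 1.921 -0.982
vertex 1.501 3.435 -1.864
vertex 3.337 2.877 -0.829
endloop
endfacet
facet normal 0.842 -0.256 0.474
outer loop
vertex 3.133 1.921 -0.982
vertex 3.337 2.877 -0.829
vertex 2.808 2.371 -0.162
endloop
endfacet

endsolid


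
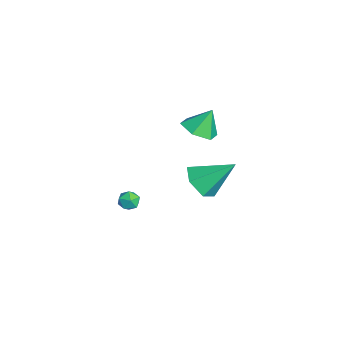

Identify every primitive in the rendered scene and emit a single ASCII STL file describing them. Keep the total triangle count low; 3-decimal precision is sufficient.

solid 
facet normal -0.160 -0.750 -0.642
outer loop
vertex 0.456 0.465 -0.09
vertex -0.181 1.114 -0.69
vertex 0.888 1.061 -0.894
endloop
endfacet
facet normal 0.892 -0.039 0.450
outer loop
vertex 0.456 0.465 -0.09
vertex 0.888 1.061 -0.894
vertex 0.161 2.726 0.69
endloop
endfacet
facet normal -0.160 -0.750 -0.642
outer loop
vertex 0.888 1.061 -0.894
vertex -0.181 1.114 -0.69
vertex 0.25 1.71 -1.494
endloop
endfacet
facet normal 0.792 0.565 -0.231
outer loop
vertex 0.888 1.061 -0.894
vertex 0.25 1.71 -1.494
vertex 0.161 2.726 0.69
endloop
endfacet
facet normal -0.160 -0.750 -0.642
outer loop
vertex 0.25 1.71 -1.494
vertex -0.181 1.114 -0.69
vertex -0.819 1.763 -1.29
endloop
endfacet
facet normal -0.036 0.906 -0.423
outer loop
vertex 0.25 1.71 -1.494
vertex -0.819 1.763 -1.29
vertex 0.161 2.726 0.69
endloop
endfacet
facet normal -0.159 -0.750 -0.642
outer loop
vertex -0.819 1.763 -1.29
vertex -0.181 1.114 -0.69
vertex -1.251 1.166 -0.486
endloop
endfacet
facet normal -0.764 0.642 0.066
outer loop
vertex -0.819 1.763 -1.29
vertex -1.251 1.166 -0.486
vertex 0.161 2.726 0.69
endloop
endfacet
facet normal -0.159 -0.750 -0.642
outer loop
vertex -1.251 1.166 -0.486
vertex -0.181 1.114 -0.69
vertex -0.613 0.517 0.114
endloop
endfacet
facet normal -0.664 0.038 0.747
outer loop
vertex -1.251 1.166 -0.486
vertex -0.613 0.517 0.114
vertex 0.161 2.726 0.69
endloop
endfacet
facet normal -0.159 -0.750 -0.642
outer loop
vertex -0.613 0.517 0.114
vertex -0.181 1.114 -0.69
vertex 0.456 0.465 -0.09
endloop
endfacet
facet normal 0.164 -0.302 0.939
outer loop
vertex -0.613 0.517 0.114
vertex 0.456 0.465 -0.09
vertex 0.161 2.726 0.69
endloop
endfacet
facet normal 0.079 -0.474 -0.877
outer loop
vertex 0.063 1.532 2.522
vertex -0.825 1.099 2.676
vertex -0.774 1.979 2.205
endloop
endfacet
facet normal 0.419 0.895 0.155
outer loop
vertex 0.063 1.532 2.522
vertex -0.774 1.979 2.205
vertex -0.935 1.761 3.904
endloop
endfacet
facet normal 0.078 -0.474 -0.877
outer loop
vertex -0.774 1.979 2.205
vertex -0.825 1.099 2.676
vertex -1.661 1.546 2.36
endloop
endfacet
facet normal -0.427 0.901 0.075
outer loop
vertex -0.774 1.979 2.205
vertex -1.661 1.546 2.36
vertex -0.935 1.761 3.904
endloop
endfacet
facet normal 0.079 -0.473 -0.878
outer loop
vertex -1.661 1.546 2.36
vertex -0.825 1.099 2.676
vertex -1.713 0.665 2.83
endloop
endfacet
facet normal -0.888 0.256 0.382
outer loop
vertex -1.661 1.546 2.36
vertex -1.713 0.665 2.83
vertex -0.935 1.761 3.904
endloop
endfacet
facet normal 0.079 -0.474 -0.877
outer loop
vertex -1.713 0.665 2.83
vertex -0.825 1.099 2.676
vertex -0.876 0.218 3.147
endloop
endfacet
facet normal -0.503 -0.396 0.768
outer loop
vertex -1.713 0.665 2.83
vertex -0.876 0.218 3.147
vertex -0.935 1.761 3.904
endloop
endfacet
facet normal 0.078 -0.474 -0.877
outer loop
vertex -0.876 0.218 3.147
vertex -0.825 1.099 2.676
vertex 0.011 0.651 2.992
endloop
endfacet
facet normal 0.345 -0.403 0.848
outer loop
vertex -0.876 0.218 3.147
vertex 0.011 0.651 2.992
vertex -0.935 1.761 3.904
endloop
endfacet
facet normal 0.078 -0.473 -0.878
outer loop
vertex 0.011 0.651 2.992
vertex -0.825 1.099 2.676
vertex 0.063 1.532 2.522
endloop
endfacet
facet normal 0.805 0.241 0.542
outer loop
vertex 0.011 0.651 2.992
vertex 0.063 1.532 2.522
vertex -0.935 1.761 3.904
endloop
endfacet
facet normal -0.999 -0.039 -0.008
outer loop
vertex -2.841 -2.143 -3.904
vertex -2.834 -2.442 -3.336
vertex -2.859 -1.802 -3.361
endloop
endfacet
facet normal -0.764 0.534 -0.361
outer loop
vertex -2.841 -2.143 -3.904
vertex -2.859 -1.802 -3.361
vertex -2.492 -1.608 -3.851
endloop
endfacet
facet normal -0.338 0.309 -0.889
outer loop
vertex -2.841 -2.143 -3.904
vertex -2.492 -1.608 -3.851
vertex -2.24 -2.129 -4.128
endloop
endfacet
facet normal -0.311 -0.404 -0.860
outer loop
vertex -2.841 -2.143 -3.904
vertex -2.24 -2.129 -4.128
vertex -2.451 -2.644 -3.81
endloop
endfacet
facet normal -0.719 -0.619 -0.317
outer loop
vertex -2.841 -2.143 -3.904
vertex -2.451 -2.644 -3.81
vertex -2.834 -2.442 -3.336
endloop
endfacet
facet normal -0.371 0.925 0.088
outer loop
vertex -2.492 -1.608 -3.851
vertex -2.859 -1.802 -3.361
vertex -2.269 -1.576 -3.25
endloop
endfacet
facet normal -0.751 -0.004 0.661
outer loop
vertex -2.859 -1.802 -3.361
vertex -2.834 -2.442 -3.336
vertex -2.48 -2.091 -2.932
endloop
endfacet
facet normal -0.298 -0.941 0.161
outer loop
vertex -2.834 -2.442 -3.336
vertex -2.451 -2.644 -3.81
vertex -2.228 -2.612 -3.209
endloop
endfacet
facet normal 0.362 -0.593 -0.719
outer loop
vertex -2.451 -2.644 -3.81
vertex -2.24 -2.129 -4.128
vertex -1.861 -2.418 -3.699
endloop
endfacet
facet normal 0.318 0.560 -0.765
outer loop
vertex -2.24 -2.129 -4.128
vertex -2.492 -1.608 -3.851
vertex -1.886 -1.778 -3.724
endloop
endfacet
facet normal 0.311 0.404 0.860
outer loop
vertex -1.879 -2.077 -3.156
vertex -2.269 -1.576 -3.25
vertex -2.48 -2.091 -2.932
endloop
endfacet
facet normal 0.338 -0.309 0.889
outer loop
vertex -1.879 -2.077 -3.156
vertex -2.48 -2.091 -2.932
vertex -2.228 -2.612 -3.209
endloop
endfacet
facet normal 0.764 -0.534 0.361
outer loop
vertex -1.879 -2.077 -3.156
vertex -2.228 -2.612 -3.209
vertex -1.861 -2.418 -3.699
endloop
endfacet
facet normal 0.999 0.039 0.008
outer loop
vertex -1.879 -2.077 -3.156
vertex -1.861 -2.418 -3.699
vertex -1.886 -1.778 -3.724
endloop
endfacet
facet normal 0.719 0.619 0.317
outer loop
vertex -1.879 -2.077 -3.156
vertex -1.886 -1.778 -3.724
vertex -2.269 -1.576 -3.25
endloop
endfacet
facet normal -0.362 0.593 0.719
outer loop
vertex -2.48 -2.091 -2.932
vertex -2.269 -1.576 -3.25
vertex -2.859 -1.802 -3.361
endloop
endfacet
facet normal -0.318 -0.560 0.765
outer loop
vertex -2.228 -2.612 -3.209
vertex -2.48 -2.091 -2.932
vertex -2.834 -2.442 -3.336
endloop
endfacet
facet normal 0.371 -0.925 -0.088
outer loop
vertex -1.861 -2.418 -3.699
vertex -2.228 -2.612 -3.209
vertex -2.451 -2.644 -3.81
endloop
endfacet
facet normal 0.751 0.004 -0.661
outer loop
vertex -1.886 -1.778 -3.724
vertex -1.861 -2.418 -3.699
vertex -2.24 -2.129 -4.128
endloop
endfacet
facet normal 0.298 0.941 -0.161
outer loop
vertex -2.269 -1.576 -3.25
vertex -1.886 -1.778 -3.724
vertex -2.492 -1.608 -3.851
endloop
endfacet

endsolid


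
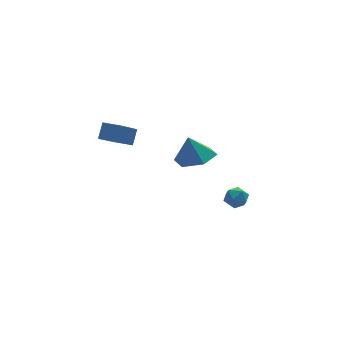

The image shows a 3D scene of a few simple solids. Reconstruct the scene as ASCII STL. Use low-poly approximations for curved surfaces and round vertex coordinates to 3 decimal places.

solid 
facet normal -0.843 0.454 0.290
outer loop
vertex 2.564 1.639 -3.654
vertex 2.839 1.783 -3.08
vertex 2.891 2.198 -3.579
endloop
endfacet
facet normal -0.759 0.500 -0.418
outer loop
vertex 2.564 1.639 -3.654
vertex 2.891 2.198 -3.579
vertex 2.962 1.849 -4.125
endloop
endfacet
facet normal -0.716 -0.165 -0.678
outer loop
vertex 2.564 1.639 -3.654
vertex 2.962 1.849 -4.125
vertex 2.954 1.218 -3.963
endloop
endfacet
facet normal -0.773 -0.621 -0.130
outer loop
vertex 2.564 1.639 -3.654
vertex 2.954 1.218 -3.963
vertex 2.878 1.177 -3.317
endloop
endfacet
facet normal -0.851 -0.238 0.468
outer loop
vertex 2.564 1.639 -3.654
vertex 2.878 1.177 -3.317
vertex 2.839 1.783 -3.08
endloop
endfacet
facet normal -0.139 0.826 -0.546
outer loop
vertex 2.962 1.849 -4.125
vertex 2.891 2.198 -3.579
vertex 3.482 2.123 -3.843
endloop
endfacet
facet normal -0.274 0.753 0.598
outer loop
vertex 2.891 2.198 -3.579
vertex 2.839 1.783 -3.08
vertex 3.406 2.082 -3.197
endloop
endfacet
facet normal -0.288 -0.365 0.885
outer loop
vertex 2.839 1.783 -3.08
vertex 2.878 1.177 -3.317
vertex 3.398 1.451 -3.035
endloop
endfacet
facet normal -0.161 -0.984 -0.081
outer loop
vertex 2.878 1.177 -3.317
vertex 2.954 1.218 -3.963
vertex 3.469 1.102 -3.581
endloop
endfacet
facet normal -0.069 -0.247 -0.966
outer loop
vertex 2.954 1.218 -3.963
vertex 2.962 1.849 -4.125
vertex 3.521 1.517 -4.08
endloop
endfacet
facet normal 0.773 0.621 0.130
outer loop
vertex 3.796 1.661 -3.506
vertex 3.482 2.123 -3.843
vertex 3.406 2.082 -3.197
endloop
endfacet
facet normal 0.716 0.165 0.678
outer loop
vertex 3.796 1.661 -3.506
vertex 3.406 2.082 -3.197
vertex 3.398 1.451 -3.035
endloop
endfacet
facet normal 0.759 -0.500 0.418
outer loop
vertex 3.796 1.661 -3.506
vertex 3.398 1.451 -3.035
vertex 3.469 1.102 -3.581
endloop
endfacet
facet normal 0.843 -0.454 -0.290
outer loop
vertex 3.796 1.661 -3.506
vertex 3.469 1.102 -3.581
vertex 3.521 1.517 -4.08
endloop
endfacet
facet normal 0.851 0.238 -0.468
outer loop
vertex 3.796 1.661 -3.506
vertex 3.521 1.517 -4.08
vertex 3.482 2.123 -3.843
endloop
endfacet
facet normal 0.161 0.984 0.081
outer loop
vertex 3.406 2.082 -3.197
vertex 3.482 2.123 -3.843
vertex 2.891 2.198 -3.579
endloop
endfacet
facet normal 0.069 0.247 0.966
outer loop
vertex 3.398 1.451 -3.035
vertex 3.406 2.082 -3.197
vertex 2.839 1.783 -3.08
endloop
endfacet
facet normal 0.139 -0.826 0.546
outer loop
vertex 3.469 1.102 -3.581
vertex 3.398 1.451 -3.035
vertex 2.878 1.177 -3.317
endloop
endfacet
facet normal 0.274 -0.753 -0.598
outer loop
vertex 3.521 1.517 -4.08
vertex 3.469 1.102 -3.581
vertex 2.954 1.218 -3.963
endloop
endfacet
facet normal 0.288 0.365 -0.885
outer loop
vertex 3.482 2.123 -3.843
vertex 3.521 1.517 -4.08
vertex 2.962 1.849 -4.125
endloop
endfacet
facet normal -0.503 -0.613 0.609
outer loop
vertex -2.545 0.283 3.321
vertex -3.248 0.845 3.306
vertex -2.87 -0.143 2.623
endloop
endfacet
facet normal 0.781 -0.625 0.018
outer loop
vertex -1.852 1.095 1.394
vertex -2.545 0.283 3.321
vertex -2.87 -0.143 2.623
endloop
endfacet
facet normal -0.504 -0.613 0.608
outer loop
vertex -2.87 -0.143 2.623
vertex -3.248 0.845 3.306
vertex -3.573 0.419 2.607
endloop
endfacet
facet normal -0.369 -0.484 -0.793
outer loop
vertex -3.573 0.419 2.607
vertex -1.852 1.095 1.394
vertex -2.87 -0.143 2.623
endloop
endfacet
facet normal 0.370 0.484 0.793
outer loop
vertex -2.545 0.283 3.321
vertex -2.23 2.083 2.077
vertex -3.248 0.845 3.306
endloop
endfacet
facet normal 0.781 -0.625 0.018
outer loop
vertex -1.527 1.521 2.093
vertex -2.545 0.283 3.321
vertex -1.852 1.095 1.394
endloop
endfacet
facet normal 0.369 0.484 0.794
outer loop
vertex -1.527 1.521 2.093
vertex -2.23 2.083 2.077
vertex -2.545 0.283 3.321
endloop
endfacet
facet normal -0.781 0.625 -0.018
outer loop
vertex -3.248 0.845 3.306
vertex -2.23 2.083 2.077
vertex -3.573 0.419 2.607
endloop
endfacet
facet normal -0.369 -0.483 -0.794
outer loop
vertex -2.555 1.657 1.379
vertex -1.852 1.095 1.394
vertex -3.573 0.419 2.607
endloop
endfacet
facet normal -0.781 0.625 -0.018
outer loop
vertex -3.573 0.419 2.607
vertex -2.23 2.083 2.077
vertex -2.555 1.657 1.379
endloop
endfacet
facet normal 0.504 0.614 -0.608
outer loop
vertex -2.555 1.657 1.379
vertex -1.527 1.521 2.093
vertex -1.852 1.095 1.394
endloop
endfacet
facet normal 0.504 0.613 -0.609
outer loop
vertex -2.23 2.083 2.077
vertex -1.527 1.521 2.093
vertex -2.555 1.657 1.379
endloop
endfacet
facet normal 0.225 -0.165 -0.960
outer loop
vertex 1.958 0.789 0.217
vertex 1.075 1.194 -0.059
vertex 1.893 1.78 0.032
endloop
endfacet
facet normal 0.678 0.178 0.713
outer loop
vertex 1.958 0.789 0.217
vertex 1.893 1.78 0.032
vertex 0.785 1.406 1.179
endloop
endfacet
facet normal 0.225 -0.165 -0.960
outer loop
vertex 1.893 1.78 0.032
vertex 1.075 1.194 -0.059
vertex 1.01 2.185 -0.244
endloop
endfacet
facet normal 0.230 0.838 0.495
outer loop
vertex 1.893 1.78 0.032
vertex 1.01 2.185 -0.244
vertex 0.785 1.406 1.179
endloop
endfacet
facet normal 0.226 -0.164 -0.960
outer loop
vertex 1.01 2.185 -0.244
vertex 1.075 1.194 -0.059
vertex 0.192 1.599 -0.336
endloop
endfacet
facet normal -0.575 0.752 0.321
outer loop
vertex 1.01 2.185 -0.244
vertex 0.192 1.599 -0.336
vertex 0.785 1.406 1.179
endloop
endfacet
facet normal 0.226 -0.164 -0.960
outer loop
vertex 0.192 1.599 -0.336
vertex 1.075 1.194 -0.059
vertex 0.258 0.608 -0.151
endloop
endfacet
facet normal -0.931 0.006 0.365
outer loop
vertex 0.192 1.599 -0.336
vertex 0.258 0.608 -0.151
vertex 0.785 1.406 1.179
endloop
endfacet
facet normal 0.225 -0.163 -0.960
outer loop
vertex 0.258 0.608 -0.151
vertex 1.075 1.194 -0.059
vertex 1.141 0.203 0.125
endloop
endfacet
facet normal -0.482 -0.654 0.583
outer loop
vertex 0.258 0.608 -0.151
vertex 1.141 0.203 0.125
vertex 0.785 1.406 1.179
endloop
endfacet
facet normal 0.225 -0.163 -0.960
outer loop
vertex 1.141 0.203 0.125
vertex 1.075 1.194 -0.059
vertex 1.958 0.789 0.217
endloop
endfacet
facet normal 0.322 -0.568 0.757
outer loop
vertex 1.141 0.203 0.125
vertex 1.958 0.789 0.217
vertex 0.785 1.406 1.179
endloop
endfacet

endsolid


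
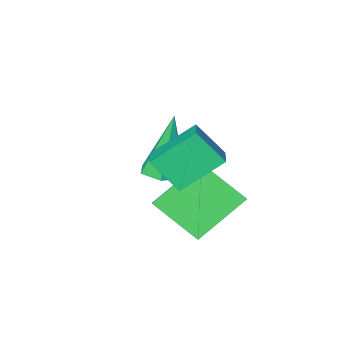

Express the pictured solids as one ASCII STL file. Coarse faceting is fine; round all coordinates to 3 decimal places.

solid 
facet normal -0.803 0.006 0.595
outer loop
vertex 2.03 2.971 0.871
vertex 1.307 4.093 -0.116
vertex 1.571 2.138 0.26
endloop
endfacet
facet normal 0.436 -0.676 0.594
outer loop
vertex 3.033 2.127 -0.824
vertex 2.03 2.971 0.871
vertex 1.571 2.138 0.26
endloop
endfacet
facet normal -0.803 0.006 0.595
outer loop
vertex 1.571 2.138 0.26
vertex 1.307 4.093 -0.116
vertex 0.848 3.261 -0.727
endloop
endfacet
facet normal -0.406 -0.737 -0.541
outer loop
vertex 0.848 3.261 -0.727
vertex 3.033 2.127 -0.824
vertex 1.571 2.138 0.26
endloop
endfacet
facet normal 0.406 0.737 0.540
outer loop
vertex 2.03 2.971 0.871
vertex 2.769 4.082 -1.2
vertex 1.307 4.093 -0.116
endloop
endfacet
facet normal 0.435 -0.676 0.594
outer loop
vertex 3.492 2.959 -0.213
vertex 2.03 2.971 0.871
vertex 3.033 2.127 -0.824
endloop
endfacet
facet normal 0.407 0.737 0.540
outer loop
vertex 3.492 2.959 -0.213
vertex 2.769 4.082 -1.2
vertex 2.03 2.971 0.871
endloop
endfacet
facet normal -0.435 0.676 -0.594
outer loop
vertex 1.307 4.093 -0.116
vertex 2.769 4.082 -1.2
vertex 0.848 3.261 -0.727
endloop
endfacet
facet normal -0.406 -0.737 -0.540
outer loop
vertex 2.31 3.249 -1.811
vertex 3.033 2.127 -0.824
vertex 0.848 3.261 -0.727
endloop
endfacet
facet normal -0.435 0.676 -0.595
outer loop
vertex 0.848 3.261 -0.727
vertex 2.769 4.082 -1.2
vertex 2.31 3.249 -1.811
endloop
endfacet
facet normal 0.803 -0.006 -0.595
outer loop
vertex 2.31 3.249 -1.811
vertex 3.492 2.959 -0.213
vertex 3.033 2.127 -0.824
endloop
endfacet
facet normal 0.803 -0.006 -0.595
outer loop
vertex 2.769 4.082 -1.2
vertex 3.492 2.959 -0.213
vertex 2.31 3.249 -1.811
endloop
endfacet
facet normal -0.484 -0.824 -0.295
outer loop
vertex 2.097 2.814 2.268
vertex 1.584 3.434 1.377
vertex 3.25 2.462 1.358
endloop
endfacet
facet normal 0.428 -0.517 0.742
outer loop
vertex 3.816 3.426 1.703
vertex 2.097 2.814 2.268
vertex 3.25 2.462 1.358
endloop
endfacet
facet normal -0.484 -0.824 -0.295
outer loop
vertex 3.25 2.462 1.358
vertex 1.584 3.434 1.377
vertex 2.737 3.082 0.468
endloop
endfacet
facet normal 0.764 -0.233 -0.602
outer loop
vertex 2.737 3.082 0.468
vertex 3.816 3.426 1.703
vertex 3.25 2.462 1.358
endloop
endfacet
facet normal -0.764 0.233 0.602
outer loop
vertex 2.097 2.814 2.268
vertex 2.15 4.398 1.722
vertex 1.584 3.434 1.377
endloop
endfacet
facet normal 0.428 -0.516 0.742
outer loop
vertex 2.663 3.778 2.612
vertex 2.097 2.814 2.268
vertex 3.816 3.426 1.703
endloop
endfacet
facet normal -0.763 0.233 0.602
outer loop
vertex 2.663 3.778 2.612
vertex 2.15 4.398 1.722
vertex 2.097 2.814 2.268
endloop
endfacet
facet normal -0.427 0.516 -0.742
outer loop
vertex 1.584 3.434 1.377
vertex 2.15 4.398 1.722
vertex 2.737 3.082 0.468
endloop
endfacet
facet normal 0.764 -0.233 -0.602
outer loop
vertex 3.303 4.046 0.812
vertex 3.816 3.426 1.703
vertex 2.737 3.082 0.468
endloop
endfacet
facet normal -0.428 0.516 -0.742
outer loop
vertex 2.737 3.082 0.468
vertex 2.15 4.398 1.722
vertex 3.303 4.046 0.812
endloop
endfacet
facet normal 0.484 0.824 0.295
outer loop
vertex 3.303 4.046 0.812
vertex 2.663 3.778 2.612
vertex 3.816 3.426 1.703
endloop
endfacet
facet normal 0.484 0.824 0.295
outer loop
vertex 2.15 4.398 1.722
vertex 2.663 3.778 2.612
vertex 3.303 4.046 0.812
endloop
endfacet
facet normal 0.184 0.015 -0.983
outer loop
vertex 2.204 1.15 -0.745
vertex 1.837 0.595 -0.822
vertex 1.547 1.198 -0.867
endloop
endfacet
facet normal 0.017 0.959 0.283
outer loop
vertex 2.204 1.15 -0.745
vertex 1.547 1.198 -0.867
vertex 1.443 0.565 1.282
endloop
endfacet
facet normal 0.184 0.015 -0.983
outer loop
vertex 1.547 1.198 -0.867
vertex 1.837 0.595 -0.822
vertex 1.18 0.643 -0.944
endloop
endfacet
facet normal -0.836 0.536 0.118
outer loop
vertex 1.547 1.198 -0.867
vertex 1.18 0.643 -0.944
vertex 1.443 0.565 1.282
endloop
endfacet
facet normal 0.184 0.015 -0.983
outer loop
vertex 1.18 0.643 -0.944
vertex 1.837 0.595 -0.822
vertex 1.469 0.04 -0.899
endloop
endfacet
facet normal -0.901 -0.425 0.092
outer loop
vertex 1.18 0.643 -0.944
vertex 1.469 0.04 -0.899
vertex 1.443 0.565 1.282
endloop
endfacet
facet normal 0.185 0.014 -0.983
outer loop
vertex 1.469 0.04 -0.899
vertex 1.837 0.595 -0.822
vertex 2.126 -0.007 -0.776
endloop
endfacet
facet normal -0.112 -0.966 0.231
outer loop
vertex 1.469 0.04 -0.899
vertex 2.126 -0.007 -0.776
vertex 1.443 0.565 1.282
endloop
endfacet
facet normal 0.185 0.014 -0.983
outer loop
vertex 2.126 -0.007 -0.776
vertex 1.837 0.595 -0.822
vertex 2.494 0.548 -0.699
endloop
endfacet
facet normal 0.739 -0.545 0.397
outer loop
vertex 2.126 -0.007 -0.776
vertex 2.494 0.548 -0.699
vertex 1.443 0.565 1.282
endloop
endfacet
facet normal 0.185 0.014 -0.983
outer loop
vertex 2.494 0.548 -0.699
vertex 1.837 0.595 -0.822
vertex 2.204 1.15 -0.745
endloop
endfacet
facet normal 0.803 0.419 0.423
outer loop
vertex 2.494 0.548 -0.699
vertex 2.204 1.15 -0.745
vertex 1.443 0.565 1.282
endloop
endfacet

endsolid


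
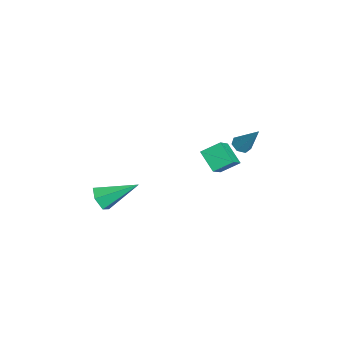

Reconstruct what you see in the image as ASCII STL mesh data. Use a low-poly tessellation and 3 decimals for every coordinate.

solid 
facet normal -0.082 -0.861 -0.502
outer loop
vertex -0.385 -4.043 0.046
vertex -0.911 -3.752 -0.367
vertex -0.213 -3.698 -0.574
endloop
endfacet
facet normal 0.947 0.083 0.309
outer loop
vertex -0.385 -4.043 0.046
vertex -0.213 -3.698 -0.574
vertex -0.749 -2.048 0.627
endloop
endfacet
facet normal -0.082 -0.861 -0.502
outer loop
vertex -0.213 -3.698 -0.574
vertex -0.911 -3.752 -0.367
vertex -0.74 -3.407 -0.987
endloop
endfacet
facet normal 0.680 0.563 -0.470
outer loop
vertex -0.213 -3.698 -0.574
vertex -0.74 -3.407 -0.987
vertex -0.749 -2.048 0.627
endloop
endfacet
facet normal -0.082 -0.861 -0.502
outer loop
vertex -0.74 -3.407 -0.987
vertex -0.911 -3.752 -0.367
vertex -1.438 -3.461 -0.78
endloop
endfacet
facet normal -0.243 0.741 -0.626
outer loop
vertex -0.74 -3.407 -0.987
vertex -1.438 -3.461 -0.78
vertex -0.749 -2.048 0.627
endloop
endfacet
facet normal -0.082 -0.861 -0.502
outer loop
vertex -1.438 -3.461 -0.78
vertex -0.911 -3.752 -0.367
vertex -1.609 -3.806 -0.16
endloop
endfacet
facet normal -0.898 0.440 -0.003
outer loop
vertex -1.438 -3.461 -0.78
vertex -1.609 -3.806 -0.16
vertex -0.749 -2.048 0.627
endloop
endfacet
facet normal -0.083 -0.860 -0.503
outer loop
vertex -1.609 -3.806 -0.16
vertex -0.911 -3.752 -0.367
vertex -1.083 -4.098 0.253
endloop
endfacet
facet normal -0.630 -0.039 0.775
outer loop
vertex -1.609 -3.806 -0.16
vertex -1.083 -4.098 0.253
vertex -0.749 -2.048 0.627
endloop
endfacet
facet normal -0.081 -0.861 -0.503
outer loop
vertex -1.083 -4.098 0.253
vertex -0.911 -3.752 -0.367
vertex -0.385 -4.043 0.046
endloop
endfacet
facet normal 0.293 -0.218 0.931
outer loop
vertex -1.083 -4.098 0.253
vertex -0.385 -4.043 0.046
vertex -0.749 -2.048 0.627
endloop
endfacet
facet normal -0.414 -0.418 -0.809
outer loop
vertex -2.718 2.562 1.276
vertex -3.162 2.816 1.372
vertex -2.756 2.969 1.085
endloop
endfacet
facet normal 0.984 0.008 -0.179
outer loop
vertex -2.718 2.562 1.276
vertex -2.756 2.969 1.085
vertex -2.458 3.524 2.748
endloop
endfacet
facet normal -0.415 -0.416 -0.809
outer loop
vertex -2.756 2.969 1.085
vertex -3.162 2.816 1.372
vertex -3.099 3.261 1.111
endloop
endfacet
facet normal 0.592 0.727 -0.349
outer loop
vertex -2.756 2.969 1.085
vertex -3.099 3.261 1.111
vertex -2.458 3.524 2.748
endloop
endfacet
facet normal -0.414 -0.416 -0.810
outer loop
vertex -3.099 3.261 1.111
vertex -3.162 2.816 1.372
vertex -3.49 3.218 1.333
endloop
endfacet
facet normal -0.162 0.982 -0.095
outer loop
vertex -3.099 3.261 1.111
vertex -3.49 3.218 1.333
vertex -2.458 3.524 2.748
endloop
endfacet
facet normal -0.414 -0.416 -0.810
outer loop
vertex -3.49 3.218 1.333
vertex -3.162 2.816 1.372
vertex -3.633 2.872 1.584
endloop
endfacet
facet normal -0.713 0.580 0.394
outer loop
vertex -3.49 3.218 1.333
vertex -3.633 2.872 1.584
vertex -2.458 3.524 2.748
endloop
endfacet
facet normal -0.414 -0.417 -0.809
outer loop
vertex -3.633 2.872 1.584
vertex -3.162 2.816 1.372
vertex -3.422 2.484 1.676
endloop
endfacet
facet normal -0.643 -0.173 0.746
outer loop
vertex -3.633 2.872 1.584
vertex -3.422 2.484 1.676
vertex -2.458 3.524 2.748
endloop
endfacet
facet normal -0.414 -0.417 -0.809
outer loop
vertex -3.422 2.484 1.676
vertex -3.162 2.816 1.372
vertex -3.015 2.346 1.539
endloop
endfacet
facet normal -0.007 -0.715 0.699
outer loop
vertex -3.422 2.484 1.676
vertex -3.015 2.346 1.539
vertex -2.458 3.524 2.748
endloop
endfacet
facet normal -0.414 -0.417 -0.809
outer loop
vertex -3.015 2.346 1.539
vertex -3.162 2.816 1.372
vertex -2.718 2.562 1.276
endloop
endfacet
facet normal 0.717 -0.635 0.288
outer loop
vertex -3.015 2.346 1.539
vertex -2.718 2.562 1.276
vertex -2.458 3.524 2.748
endloop
endfacet
facet normal -0.744 0.294 -0.600
outer loop
vertex -2.953 1.246 1.03
vertex -3.023 2.167 1.569
vertex -2.128 1.76 0.259
endloop
endfacet
facet normal 0.066 -0.861 -0.504
outer loop
vertex -0.997 1.313 1.171
vertex -2.953 1.246 1.03
vertex -2.128 1.76 0.259
endloop
endfacet
facet normal -0.744 0.295 -0.600
outer loop
vertex -2.128 1.76 0.259
vertex -3.023 2.167 1.569
vertex -2.198 2.682 0.799
endloop
endfacet
facet normal 0.665 0.414 -0.621
outer loop
vertex -2.198 2.682 0.799
vertex -0.997 1.313 1.171
vertex -2.128 1.76 0.259
endloop
endfacet
facet normal -0.665 -0.414 0.622
outer loop
vertex -2.953 1.246 1.03
vertex -1.892 1.72 2.481
vertex -3.023 2.167 1.569
endloop
endfacet
facet normal 0.066 -0.861 -0.505
outer loop
vertex -1.822 0.798 1.941
vertex -2.953 1.246 1.03
vertex -0.997 1.313 1.171
endloop
endfacet
facet normal -0.665 -0.414 0.622
outer loop
vertex -1.822 0.798 1.941
vertex -1.892 1.72 2.481
vertex -2.953 1.246 1.03
endloop
endfacet
facet normal -0.067 0.861 0.504
outer loop
vertex -3.023 2.167 1.569
vertex -1.892 1.72 2.481
vertex -2.198 2.682 0.799
endloop
endfacet
facet normal 0.665 0.414 -0.622
outer loop
vertex -1.067 2.234 1.71
vertex -0.997 1.313 1.171
vertex -2.198 2.682 0.799
endloop
endfacet
facet normal -0.065 0.861 0.504
outer loop
vertex -2.198 2.682 0.799
vertex -1.892 1.72 2.481
vertex -1.067 2.234 1.71
endloop
endfacet
facet normal 0.744 -0.295 0.600
outer loop
vertex -1.067 2.234 1.71
vertex -1.822 0.798 1.941
vertex -0.997 1.313 1.171
endloop
endfacet
facet normal 0.744 -0.295 0.600
outer loop
vertex -1.892 1.72 2.481
vertex -1.822 0.798 1.941
vertex -1.067 2.234 1.71
endloop
endfacet

endsolid


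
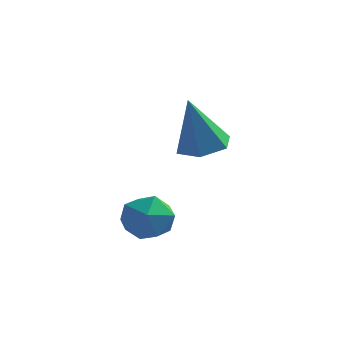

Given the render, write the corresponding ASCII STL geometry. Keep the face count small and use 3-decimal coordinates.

solid 
facet normal 0.277 0.893 -0.354
outer loop
vertex -2.282 -1.693 -0.786
vertex -3.045 -1.398 -0.639
vertex -2.459 -1.347 -0.051
endloop
endfacet
facet normal 0.832 0.552 -0.059
outer loop
vertex -2.282 -1.693 -0.786
vertex -2.459 -1.347 -0.051
vertex -2.002 -2.04 -0.085
endloop
endfacet
facet normal 0.914 -0.071 -0.400
outer loop
vertex -2.282 -1.693 -0.786
vertex -2.002 -2.04 -0.085
vertex -2.305 -2.518 -0.693
endloop
endfacet
facet normal 0.411 -0.113 -0.905
outer loop
vertex -2.282 -1.693 -0.786
vertex -2.305 -2.518 -0.693
vertex -2.949 -2.121 -1.035
endloop
endfacet
facet normal 0.018 0.482 -0.876
outer loop
vertex -2.282 -1.693 -0.786
vertex -2.949 -2.121 -1.035
vertex -3.045 -1.398 -0.639
endloop
endfacet
facet normal 0.668 0.410 0.621
outer loop
vertex -2.002 -2.04 -0.085
vertex -2.459 -1.347 -0.051
vertex -2.591 -1.959 0.495
endloop
endfacet
facet normal -0.229 0.963 0.144
outer loop
vertex -2.459 -1.347 -0.051
vertex -3.045 -1.398 -0.639
vertex -3.235 -1.562 0.153
endloop
endfacet
facet normal -0.649 0.297 -0.700
outer loop
vertex -3.045 -1.398 -0.639
vertex -2.949 -2.121 -1.035
vertex -3.538 -2.04 -0.455
endloop
endfacet
facet normal -0.012 -0.664 -0.747
outer loop
vertex -2.949 -2.121 -1.035
vertex -2.305 -2.518 -0.693
vertex -3.081 -2.733 -0.489
endloop
endfacet
facet normal 0.801 -0.595 0.069
outer loop
vertex -2.305 -2.518 -0.693
vertex -2.002 -2.04 -0.085
vertex -2.495 -2.682 0.099
endloop
endfacet
facet normal -0.411 0.113 0.905
outer loop
vertex -3.258 -2.387 0.246
vertex -2.591 -1.959 0.495
vertex -3.235 -1.562 0.153
endloop
endfacet
facet normal -0.914 0.071 0.400
outer loop
vertex -3.258 -2.387 0.246
vertex -3.235 -1.562 0.153
vertex -3.538 -2.04 -0.455
endloop
endfacet
facet normal -0.832 -0.552 0.059
outer loop
vertex -3.258 -2.387 0.246
vertex -3.538 -2.04 -0.455
vertex -3.081 -2.733 -0.489
endloop
endfacet
facet normal -0.277 -0.893 0.354
outer loop
vertex -3.258 -2.387 0.246
vertex -3.081 -2.733 -0.489
vertex -2.495 -2.682 0.099
endloop
endfacet
facet normal -0.018 -0.482 0.876
outer loop
vertex -3.258 -2.387 0.246
vertex -2.495 -2.682 0.099
vertex -2.591 -1.959 0.495
endloop
endfacet
facet normal 0.012 0.664 0.747
outer loop
vertex -3.235 -1.562 0.153
vertex -2.591 -1.959 0.495
vertex -2.459 -1.347 -0.051
endloop
endfacet
facet normal -0.801 0.595 -0.069
outer loop
vertex -3.538 -2.04 -0.455
vertex -3.235 -1.562 0.153
vertex -3.045 -1.398 -0.639
endloop
endfacet
facet normal -0.668 -0.410 -0.621
outer loop
vertex -3.081 -2.733 -0.489
vertex -3.538 -2.04 -0.455
vertex -2.949 -2.121 -1.035
endloop
endfacet
facet normal 0.229 -0.963 -0.144
outer loop
vertex -2.495 -2.682 0.099
vertex -3.081 -2.733 -0.489
vertex -2.305 -2.518 -0.693
endloop
endfacet
facet normal 0.649 -0.297 0.700
outer loop
vertex -2.591 -1.959 0.495
vertex -2.495 -2.682 0.099
vertex -2.002 -2.04 -0.085
endloop
endfacet
facet normal 0.134 0.267 -0.954
outer loop
vertex -1.461 0.174 1.657
vertex -2.218 0.393 1.612
vertex -1.669 0.915 1.835
endloop
endfacet
facet normal 0.847 0.113 0.519
outer loop
vertex -1.461 0.174 1.657
vertex -1.669 0.915 1.835
vertex -2.462 -0.093 3.348
endloop
endfacet
facet normal 0.134 0.267 -0.954
outer loop
vertex -1.669 0.915 1.835
vertex -2.218 0.393 1.612
vertex -2.427 1.134 1.79
endloop
endfacet
facet normal 0.186 0.770 0.610
outer loop
vertex -1.669 0.915 1.835
vertex -2.427 1.134 1.79
vertex -2.462 -0.093 3.348
endloop
endfacet
facet normal 0.134 0.267 -0.954
outer loop
vertex -2.427 1.134 1.79
vertex -2.218 0.393 1.612
vertex -2.976 0.612 1.567
endloop
endfacet
facet normal -0.708 0.562 0.427
outer loop
vertex -2.427 1.134 1.79
vertex -2.976 0.612 1.567
vertex -2.462 -0.093 3.348
endloop
endfacet
facet normal 0.134 0.268 -0.954
outer loop
vertex -2.976 0.612 1.567
vertex -2.218 0.393 1.612
vertex -2.768 -0.129 1.388
endloop
endfacet
facet normal -0.941 -0.301 0.152
outer loop
vertex -2.976 0.612 1.567
vertex -2.768 -0.129 1.388
vertex -2.462 -0.093 3.348
endloop
endfacet
facet normal 0.134 0.268 -0.954
outer loop
vertex -2.768 -0.129 1.388
vertex -2.218 0.393 1.612
vertex -2.01 -0.348 1.433
endloop
endfacet
facet normal -0.280 -0.958 0.061
outer loop
vertex -2.768 -0.129 1.388
vertex -2.01 -0.348 1.433
vertex -2.462 -0.093 3.348
endloop
endfacet
facet normal 0.134 0.268 -0.954
outer loop
vertex -2.01 -0.348 1.433
vertex -2.218 0.393 1.612
vertex -1.461 0.174 1.657
endloop
endfacet
facet normal 0.614 -0.751 0.245
outer loop
vertex -2.01 -0.348 1.433
vertex -1.461 0.174 1.657
vertex -2.462 -0.093 3.348
endloop
endfacet

endsolid


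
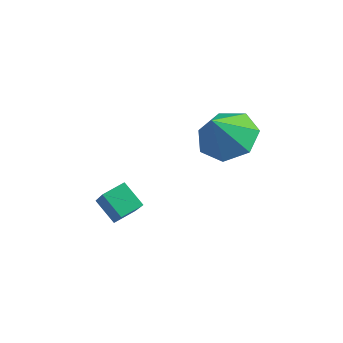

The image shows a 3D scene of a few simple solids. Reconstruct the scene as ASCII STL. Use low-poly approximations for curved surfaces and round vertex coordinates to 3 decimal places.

solid 
facet normal -0.610 0.367 -0.702
outer loop
vertex -2.616 0.24 -1.141
vertex -2.455 0.992 -0.888
vertex -1.842 0.291 -1.787
endloop
endfacet
facet normal -0.199 -0.929 -0.312
outer loop
vertex -0.805 -0.332 -0.592
vertex -2.616 0.24 -1.141
vertex -1.842 0.291 -1.787
endloop
endfacet
facet normal -0.610 0.367 -0.702
outer loop
vertex -1.842 0.291 -1.787
vertex -2.455 0.992 -0.888
vertex -1.681 1.043 -1.534
endloop
endfacet
facet normal 0.767 0.051 -0.639
outer loop
vertex -1.681 1.043 -1.534
vertex -0.805 -0.332 -0.592
vertex -1.842 0.291 -1.787
endloop
endfacet
facet normal -0.767 -0.051 0.639
outer loop
vertex -2.616 0.24 -1.141
vertex -1.418 0.369 0.307
vertex -2.455 0.992 -0.888
endloop
endfacet
facet normal -0.199 -0.929 -0.312
outer loop
vertex -1.579 -0.383 0.054
vertex -2.616 0.24 -1.141
vertex -0.805 -0.332 -0.592
endloop
endfacet
facet normal -0.767 -0.051 0.639
outer loop
vertex -1.579 -0.383 0.054
vertex -1.418 0.369 0.307
vertex -2.616 0.24 -1.141
endloop
endfacet
facet normal 0.199 0.929 0.312
outer loop
vertex -2.455 0.992 -0.888
vertex -1.418 0.369 0.307
vertex -1.681 1.043 -1.534
endloop
endfacet
facet normal 0.767 0.051 -0.639
outer loop
vertex -0.644 0.42 -0.339
vertex -0.805 -0.332 -0.592
vertex -1.681 1.043 -1.534
endloop
endfacet
facet normal 0.199 0.929 0.312
outer loop
vertex -1.681 1.043 -1.534
vertex -1.418 0.369 0.307
vertex -0.644 0.42 -0.339
endloop
endfacet
facet normal 0.610 -0.367 0.702
outer loop
vertex -0.644 0.42 -0.339
vertex -1.579 -0.383 0.054
vertex -0.805 -0.332 -0.592
endloop
endfacet
facet normal 0.610 -0.367 0.702
outer loop
vertex -1.418 0.369 0.307
vertex -1.579 -0.383 0.054
vertex -0.644 0.42 -0.339
endloop
endfacet
facet normal -0.085 0.580 -0.810
outer loop
vertex 0.487 3.831 0.937
vertex -0.544 3.925 1.112
vertex 0.238 4.531 1.464
endloop
endfacet
facet normal 0.856 -0.080 0.511
outer loop
vertex 0.487 3.831 0.937
vertex 0.238 4.531 1.464
vertex -0.416 3.055 2.328
endloop
endfacet
facet normal -0.085 0.580 -0.810
outer loop
vertex 0.238 4.531 1.464
vertex -0.544 3.925 1.112
vertex -0.6 4.775 1.726
endloop
endfacet
facet normal 0.370 0.342 0.864
outer loop
vertex 0.238 4.531 1.464
vertex -0.6 4.775 1.726
vertex -0.416 3.055 2.328
endloop
endfacet
facet normal -0.085 0.580 -0.810
outer loop
vertex -0.6 4.775 1.726
vertex -0.544 3.925 1.112
vertex -1.395 4.379 1.526
endloop
endfacet
facet normal -0.361 0.274 0.892
outer loop
vertex -0.6 4.775 1.726
vertex -1.395 4.379 1.526
vertex -0.416 3.055 2.328
endloop
endfacet
facet normal -0.085 0.579 -0.811
outer loop
vertex -1.395 4.379 1.526
vertex -0.544 3.925 1.112
vertex -1.55 3.641 1.015
endloop
endfacet
facet normal -0.785 -0.233 0.574
outer loop
vertex -1.395 4.379 1.526
vertex -1.55 3.641 1.015
vertex -0.416 3.055 2.328
endloop
endfacet
facet normal -0.086 0.580 -0.810
outer loop
vertex -1.55 3.641 1.015
vertex -0.544 3.925 1.112
vertex -0.947 3.117 0.576
endloop
endfacet
facet normal -0.585 -0.798 0.149
outer loop
vertex -1.55 3.641 1.015
vertex -0.947 3.117 0.576
vertex -0.416 3.055 2.328
endloop
endfacet
facet normal -0.084 0.580 -0.811
outer loop
vertex -0.947 3.117 0.576
vertex -0.544 3.925 1.112
vertex -0.04 3.201 0.542
endloop
endfacet
facet normal 0.090 -0.994 -0.062
outer loop
vertex -0.947 3.117 0.576
vertex -0.04 3.201 0.542
vertex -0.416 3.055 2.328
endloop
endfacet
facet normal -0.085 0.579 -0.811
outer loop
vertex -0.04 3.201 0.542
vertex -0.544 3.925 1.112
vertex 0.487 3.831 0.937
endloop
endfacet
facet normal 0.732 -0.674 0.099
outer loop
vertex -0.04 3.201 0.542
vertex 0.487 3.831 0.937
vertex -0.416 3.055 2.328
endloop
endfacet

endsolid
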